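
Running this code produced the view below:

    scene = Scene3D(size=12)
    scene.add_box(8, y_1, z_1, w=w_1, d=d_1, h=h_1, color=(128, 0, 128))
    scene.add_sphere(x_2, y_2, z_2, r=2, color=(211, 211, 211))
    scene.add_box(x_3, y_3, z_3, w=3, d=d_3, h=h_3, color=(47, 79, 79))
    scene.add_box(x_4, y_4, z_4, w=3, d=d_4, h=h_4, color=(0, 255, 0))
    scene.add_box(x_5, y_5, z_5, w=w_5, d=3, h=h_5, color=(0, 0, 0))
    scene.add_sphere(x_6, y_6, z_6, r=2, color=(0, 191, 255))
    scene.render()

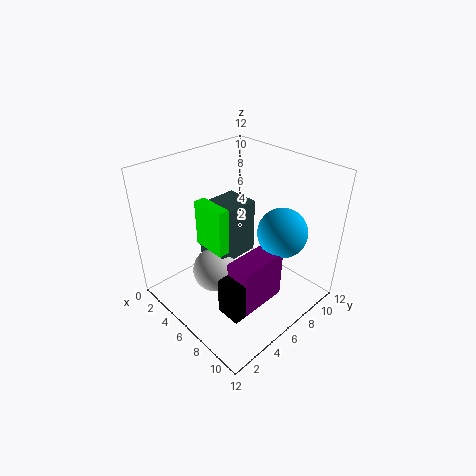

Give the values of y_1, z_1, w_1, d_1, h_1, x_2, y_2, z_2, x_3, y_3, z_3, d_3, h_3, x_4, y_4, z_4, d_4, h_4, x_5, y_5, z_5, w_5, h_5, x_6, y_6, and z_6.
y_1 = 3; z_1 = 2; w_1 = 2; d_1 = 4; h_1 = 4; x_2 = 4; y_2 = 5; z_2 = 2; x_3 = 2; y_3 = 5; z_3 = 3; d_3 = 4; h_3 = 5; x_4 = 3; y_4 = 4; z_4 = 5; d_4 = 1; h_4 = 4; x_5 = 8; y_5 = 2; z_5 = 2; w_5 = 2; h_5 = 3; x_6 = 9; y_6 = 8; z_6 = 7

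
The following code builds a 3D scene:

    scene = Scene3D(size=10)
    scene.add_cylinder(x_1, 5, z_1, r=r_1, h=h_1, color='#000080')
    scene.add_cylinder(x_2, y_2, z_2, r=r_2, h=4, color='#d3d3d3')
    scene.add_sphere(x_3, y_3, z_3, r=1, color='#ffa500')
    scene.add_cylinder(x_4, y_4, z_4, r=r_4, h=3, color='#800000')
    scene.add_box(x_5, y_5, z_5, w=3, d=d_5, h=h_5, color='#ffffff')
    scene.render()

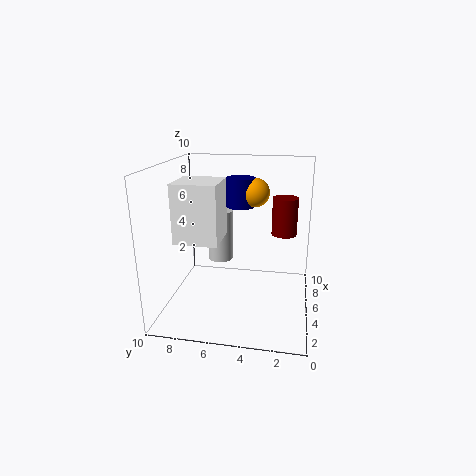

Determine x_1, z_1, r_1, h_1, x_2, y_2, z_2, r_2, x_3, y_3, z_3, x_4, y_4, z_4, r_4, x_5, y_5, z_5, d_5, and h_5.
x_1 = 6; z_1 = 7; r_1 = 1; h_1 = 2; x_2 = 8; y_2 = 7; z_2 = 2; r_2 = 1; x_3 = 6; y_3 = 4; z_3 = 8; x_4 = 9; y_4 = 2; z_4 = 4; r_4 = 1; x_5 = 3; y_5 = 6; z_5 = 5; d_5 = 3; h_5 = 4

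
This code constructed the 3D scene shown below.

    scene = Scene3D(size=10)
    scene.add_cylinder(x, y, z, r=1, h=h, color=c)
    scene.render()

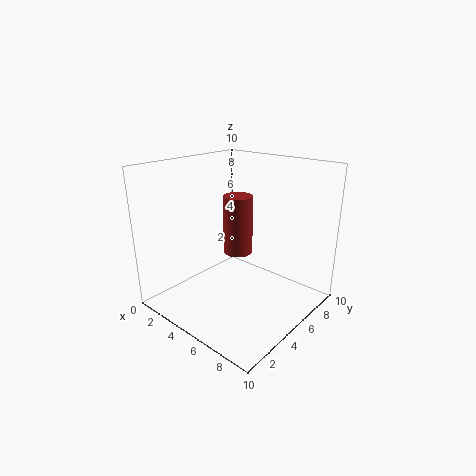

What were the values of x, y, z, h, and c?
x = 5; y = 5; z = 4; h = 4; c = 'brown'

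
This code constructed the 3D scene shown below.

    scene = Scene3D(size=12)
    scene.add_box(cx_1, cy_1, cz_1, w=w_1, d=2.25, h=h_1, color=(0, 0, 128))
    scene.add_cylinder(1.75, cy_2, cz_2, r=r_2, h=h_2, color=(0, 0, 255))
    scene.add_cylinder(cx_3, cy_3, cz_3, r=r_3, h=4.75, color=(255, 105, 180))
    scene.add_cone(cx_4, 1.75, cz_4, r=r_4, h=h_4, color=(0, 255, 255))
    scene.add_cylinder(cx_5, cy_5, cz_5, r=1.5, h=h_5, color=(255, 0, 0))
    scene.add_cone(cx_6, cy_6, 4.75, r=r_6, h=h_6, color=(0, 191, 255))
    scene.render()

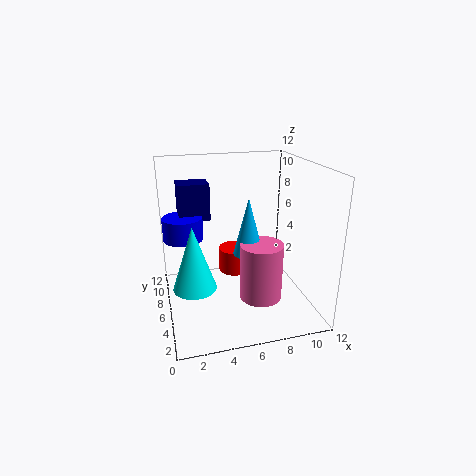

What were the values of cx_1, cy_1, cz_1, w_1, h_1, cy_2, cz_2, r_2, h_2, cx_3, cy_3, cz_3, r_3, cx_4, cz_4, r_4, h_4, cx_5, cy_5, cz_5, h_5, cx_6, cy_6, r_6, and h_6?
cx_1 = 1.5, cy_1 = 8.75, cz_1 = 6.75, w_1 = 2.75, h_1 = 3.25, cy_2 = 8.75, cz_2 = 5.25, r_2 = 1.75, h_2 = 2, cx_3 = 7.5, cy_3 = 4.25, cz_3 = 1.25, r_3 = 1.75, cx_4 = 1.75, cz_4 = 4.5, r_4 = 1.5, h_4 = 4.5, cx_5 = 6.5, cy_5 = 9, cz_5 = 1.5, h_5 = 2.25, cx_6 = 6.75, cy_6 = 5.5, r_6 = 1.25, h_6 = 4.75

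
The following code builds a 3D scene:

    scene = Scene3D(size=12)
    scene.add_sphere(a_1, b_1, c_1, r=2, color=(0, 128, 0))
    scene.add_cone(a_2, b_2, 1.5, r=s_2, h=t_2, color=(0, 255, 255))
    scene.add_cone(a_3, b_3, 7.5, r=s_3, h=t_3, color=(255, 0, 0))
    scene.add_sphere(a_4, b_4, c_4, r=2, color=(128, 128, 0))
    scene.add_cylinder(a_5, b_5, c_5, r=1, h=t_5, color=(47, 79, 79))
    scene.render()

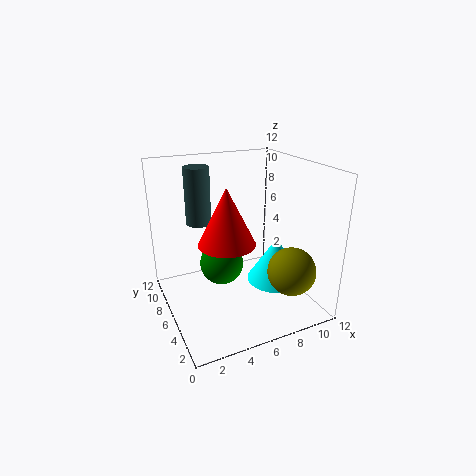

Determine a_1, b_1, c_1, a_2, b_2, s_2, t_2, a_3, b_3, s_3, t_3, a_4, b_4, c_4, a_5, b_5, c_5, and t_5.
a_1 = 5.5; b_1 = 8.5; c_1 = 2.5; a_2 = 9.5; b_2 = 5.5; s_2 = 2.5; t_2 = 4; a_3 = 3.5; b_3 = 2.5; s_3 = 2; t_3 = 4; a_4 = 9.5; b_4 = 3; c_4 = 3.5; a_5 = 3; b_5 = 7; c_5 = 7.5; t_5 = 4.5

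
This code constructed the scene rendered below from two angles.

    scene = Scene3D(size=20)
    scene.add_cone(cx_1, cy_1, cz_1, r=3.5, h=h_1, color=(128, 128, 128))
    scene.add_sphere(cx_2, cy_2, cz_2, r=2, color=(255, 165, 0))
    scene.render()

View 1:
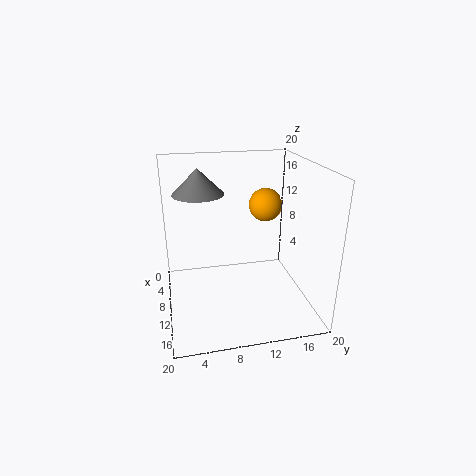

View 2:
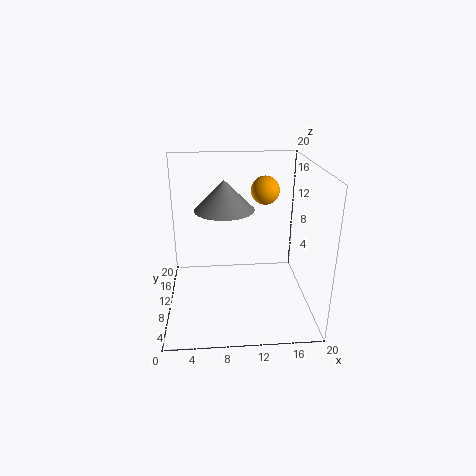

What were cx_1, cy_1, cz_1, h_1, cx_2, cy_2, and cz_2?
cx_1 = 8; cy_1 = 5; cz_1 = 16; h_1 = 3.5; cx_2 = 14; cy_2 = 12.5; cz_2 = 16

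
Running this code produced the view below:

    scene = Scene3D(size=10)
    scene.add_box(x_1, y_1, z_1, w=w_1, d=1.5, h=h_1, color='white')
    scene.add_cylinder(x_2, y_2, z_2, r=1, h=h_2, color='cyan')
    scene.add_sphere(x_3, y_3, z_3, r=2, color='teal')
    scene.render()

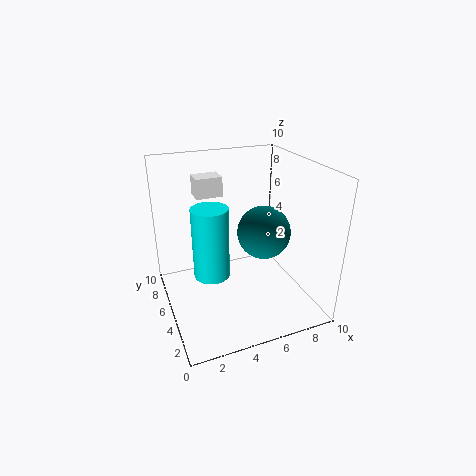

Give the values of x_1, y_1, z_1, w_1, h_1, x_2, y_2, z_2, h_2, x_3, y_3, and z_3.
x_1 = 3; y_1 = 8; z_1 = 7; w_1 = 2; h_1 = 1.5; x_2 = 2; y_2 = 1.5; z_2 = 5; h_2 = 4; x_3 = 7.5; y_3 = 6; z_3 = 4.5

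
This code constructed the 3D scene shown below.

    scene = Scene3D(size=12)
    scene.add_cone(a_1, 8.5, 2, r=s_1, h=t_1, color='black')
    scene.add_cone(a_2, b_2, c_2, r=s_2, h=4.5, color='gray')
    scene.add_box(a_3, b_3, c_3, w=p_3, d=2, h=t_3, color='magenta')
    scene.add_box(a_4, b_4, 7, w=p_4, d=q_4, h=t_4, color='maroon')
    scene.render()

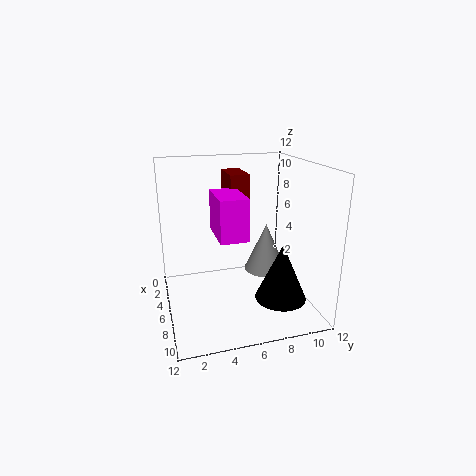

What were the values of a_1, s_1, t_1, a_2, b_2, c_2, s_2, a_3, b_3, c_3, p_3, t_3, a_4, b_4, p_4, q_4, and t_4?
a_1 = 9.5
s_1 = 2
t_1 = 4.5
a_2 = 3.5
b_2 = 9.5
c_2 = 1.5
s_2 = 2
a_3 = 7
b_3 = 3.5
c_3 = 7.5
p_3 = 3.5
t_3 = 3
a_4 = 4.5
b_4 = 5
p_4 = 3
q_4 = 1.5
t_4 = 4.5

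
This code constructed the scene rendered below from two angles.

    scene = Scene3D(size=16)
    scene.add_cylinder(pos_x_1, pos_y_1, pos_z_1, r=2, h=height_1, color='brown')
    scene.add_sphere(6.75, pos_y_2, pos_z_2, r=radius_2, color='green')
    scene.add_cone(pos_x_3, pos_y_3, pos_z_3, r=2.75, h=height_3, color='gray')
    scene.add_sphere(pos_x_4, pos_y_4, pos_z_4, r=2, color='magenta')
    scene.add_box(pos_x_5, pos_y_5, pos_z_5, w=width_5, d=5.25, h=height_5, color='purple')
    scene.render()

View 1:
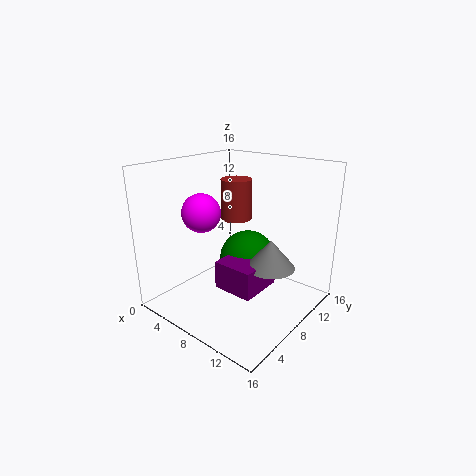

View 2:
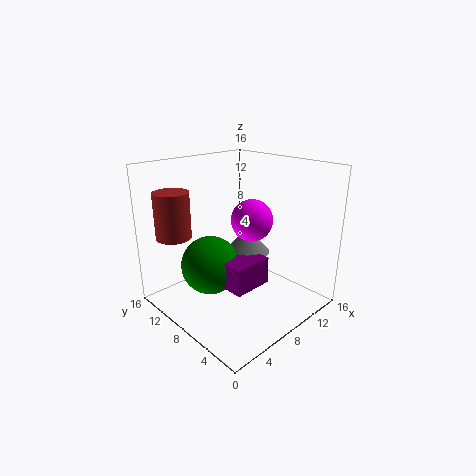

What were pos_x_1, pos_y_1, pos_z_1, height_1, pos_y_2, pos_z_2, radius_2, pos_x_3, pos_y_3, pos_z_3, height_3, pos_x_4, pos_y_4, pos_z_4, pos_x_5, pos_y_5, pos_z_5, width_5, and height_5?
pos_x_1 = 3.25, pos_y_1 = 13.5, pos_z_1 = 7.75, height_1 = 5.25, pos_y_2 = 11.5, pos_z_2 = 3.75, radius_2 = 3.5, pos_x_3 = 11.25, pos_y_3 = 9.75, pos_z_3 = 4.75, height_3 = 3.25, pos_x_4 = 6.25, pos_y_4 = 4.25, pos_z_4 = 11.5, pos_x_5 = 6.25, pos_y_5 = 6, pos_z_5 = 2, width_5 = 4.75, height_5 = 3.25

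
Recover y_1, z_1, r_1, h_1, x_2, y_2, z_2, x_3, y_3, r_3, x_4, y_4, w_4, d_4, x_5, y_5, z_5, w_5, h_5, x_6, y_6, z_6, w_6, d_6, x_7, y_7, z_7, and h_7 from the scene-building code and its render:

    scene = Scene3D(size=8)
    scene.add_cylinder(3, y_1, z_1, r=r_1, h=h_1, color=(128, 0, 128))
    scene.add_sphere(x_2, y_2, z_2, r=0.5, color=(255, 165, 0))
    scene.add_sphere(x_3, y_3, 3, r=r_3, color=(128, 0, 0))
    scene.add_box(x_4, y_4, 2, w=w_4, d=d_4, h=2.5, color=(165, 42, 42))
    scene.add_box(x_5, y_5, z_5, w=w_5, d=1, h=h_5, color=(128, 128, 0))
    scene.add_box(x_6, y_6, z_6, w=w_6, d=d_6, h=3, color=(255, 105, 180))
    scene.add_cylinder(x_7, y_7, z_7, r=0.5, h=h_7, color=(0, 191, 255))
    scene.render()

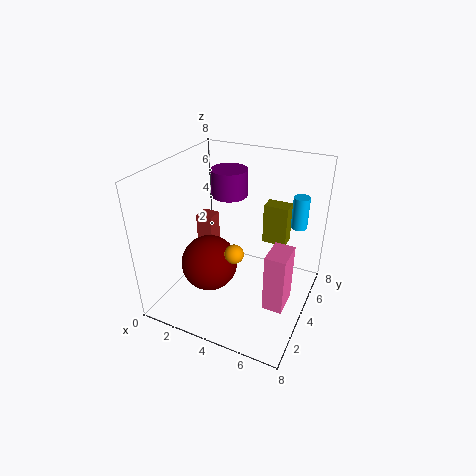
y_1 = 5
z_1 = 6
r_1 = 1
h_1 = 1.5
x_2 = 4.5
y_2 = 2.5
z_2 = 4
x_3 = 3
y_3 = 2.5
r_3 = 1.5
x_4 = 1
y_4 = 4.5
w_4 = 1
d_4 = 1
x_5 = 4.5
y_5 = 6.5
z_5 = 2.5
w_5 = 1.5
h_5 = 2.5
x_6 = 6.5
y_6 = 1.5
z_6 = 2
w_6 = 1
d_6 = 1.5
x_7 = 6.5
y_7 = 7.5
z_7 = 3.5
h_7 = 2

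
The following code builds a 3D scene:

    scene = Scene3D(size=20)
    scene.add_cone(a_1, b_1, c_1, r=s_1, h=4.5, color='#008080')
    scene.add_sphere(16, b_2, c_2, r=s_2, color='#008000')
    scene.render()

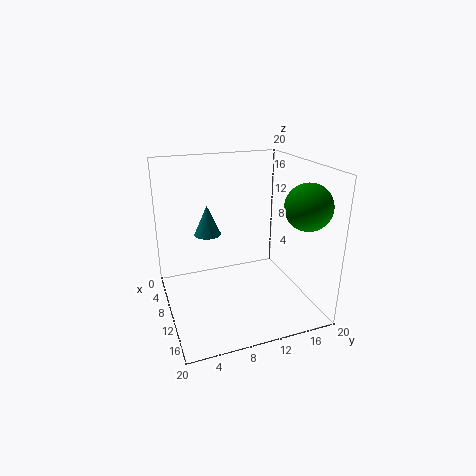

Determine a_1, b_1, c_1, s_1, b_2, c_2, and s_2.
a_1 = 5
b_1 = 7
c_1 = 9
s_1 = 2
b_2 = 17
c_2 = 15.5
s_2 = 3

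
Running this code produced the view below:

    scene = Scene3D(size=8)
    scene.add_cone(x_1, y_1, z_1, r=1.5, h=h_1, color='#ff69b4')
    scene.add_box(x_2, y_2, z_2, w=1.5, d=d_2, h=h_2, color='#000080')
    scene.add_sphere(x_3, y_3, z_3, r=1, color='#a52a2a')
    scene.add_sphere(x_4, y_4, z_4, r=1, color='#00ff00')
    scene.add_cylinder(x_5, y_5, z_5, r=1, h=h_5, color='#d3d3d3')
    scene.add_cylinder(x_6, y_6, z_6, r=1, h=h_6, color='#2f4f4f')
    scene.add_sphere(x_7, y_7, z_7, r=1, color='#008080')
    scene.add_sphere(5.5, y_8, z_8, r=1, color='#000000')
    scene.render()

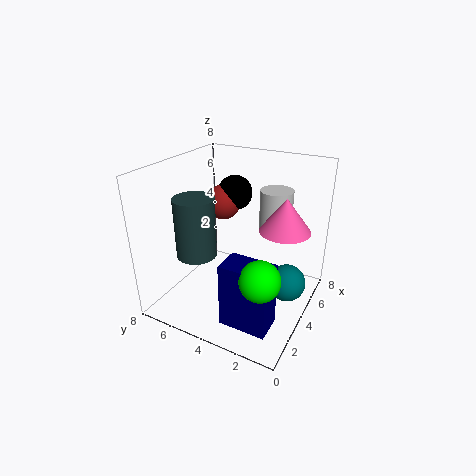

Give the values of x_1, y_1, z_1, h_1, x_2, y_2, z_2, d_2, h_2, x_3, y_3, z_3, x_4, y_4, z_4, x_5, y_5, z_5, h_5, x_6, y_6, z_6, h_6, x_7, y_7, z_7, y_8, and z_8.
x_1 = 6
y_1 = 2
z_1 = 4
h_1 = 2
x_2 = 1
y_2 = 1
z_2 = 0.5
d_2 = 2.5
h_2 = 3.5
x_3 = 5
y_3 = 5.5
z_3 = 5.5
x_4 = 1.5
y_4 = 1.5
z_4 = 3.5
x_5 = 7
y_5 = 3
z_5 = 3.5
h_5 = 2.5
x_6 = 1.5
y_6 = 5
z_6 = 4
h_6 = 3
x_7 = 4
y_7 = 1
z_7 = 2
y_8 = 5
z_8 = 6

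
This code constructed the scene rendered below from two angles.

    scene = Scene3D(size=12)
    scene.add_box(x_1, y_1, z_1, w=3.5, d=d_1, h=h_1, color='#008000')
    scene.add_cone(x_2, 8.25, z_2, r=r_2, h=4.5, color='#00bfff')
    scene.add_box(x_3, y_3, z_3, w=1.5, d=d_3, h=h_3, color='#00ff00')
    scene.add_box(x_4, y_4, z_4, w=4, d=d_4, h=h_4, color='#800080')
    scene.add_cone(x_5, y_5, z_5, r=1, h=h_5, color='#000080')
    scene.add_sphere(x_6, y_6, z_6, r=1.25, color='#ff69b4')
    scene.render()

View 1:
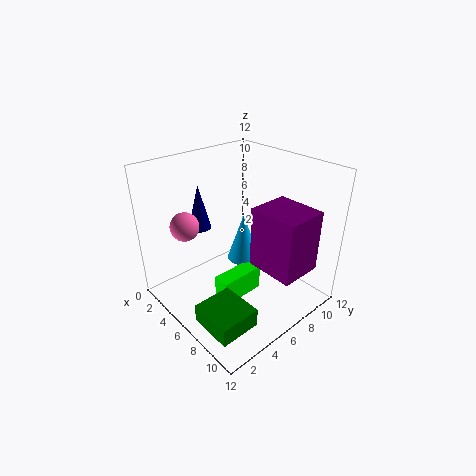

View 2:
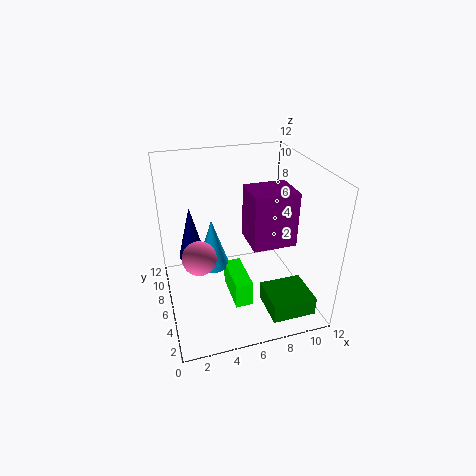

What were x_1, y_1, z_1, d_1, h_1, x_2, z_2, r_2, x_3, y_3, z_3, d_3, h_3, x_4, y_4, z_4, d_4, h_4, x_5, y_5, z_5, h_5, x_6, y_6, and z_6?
x_1 = 7.25
y_1 = 0.5
z_1 = 1.25
d_1 = 3.25
h_1 = 1.5
x_2 = 4.25
z_2 = 2.25
r_2 = 1.5
x_3 = 5.25
y_3 = 4
z_3 = 0.25
d_3 = 4
h_3 = 2.25
x_4 = 7.5
y_4 = 6
z_4 = 4.25
d_4 = 3.5
h_4 = 5
x_5 = 2
y_5 = 5
z_5 = 5.75
h_5 = 4
x_6 = 2.25
y_6 = 3.25
z_6 = 6.5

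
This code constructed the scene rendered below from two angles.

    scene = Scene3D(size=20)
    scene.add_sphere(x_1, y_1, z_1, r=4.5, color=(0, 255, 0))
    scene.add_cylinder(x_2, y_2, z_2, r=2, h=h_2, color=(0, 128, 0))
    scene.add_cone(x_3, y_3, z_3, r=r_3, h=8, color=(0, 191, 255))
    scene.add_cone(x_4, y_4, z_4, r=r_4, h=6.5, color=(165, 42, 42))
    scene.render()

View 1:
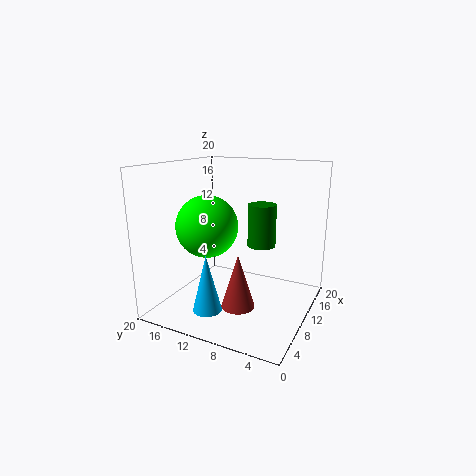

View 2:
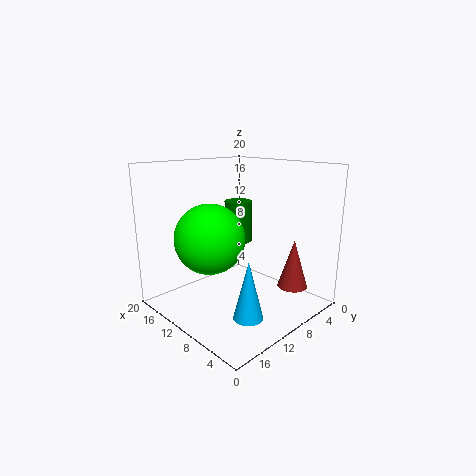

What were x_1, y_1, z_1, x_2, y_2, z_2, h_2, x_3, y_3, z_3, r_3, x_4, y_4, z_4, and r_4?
x_1 = 10
y_1 = 15
z_1 = 11
x_2 = 12.5
y_2 = 7.5
z_2 = 8.5
h_2 = 6
x_3 = 5.5
y_3 = 12.5
z_3 = 0.5
r_3 = 2
x_4 = 3
y_4 = 6.5
z_4 = 4
r_4 = 2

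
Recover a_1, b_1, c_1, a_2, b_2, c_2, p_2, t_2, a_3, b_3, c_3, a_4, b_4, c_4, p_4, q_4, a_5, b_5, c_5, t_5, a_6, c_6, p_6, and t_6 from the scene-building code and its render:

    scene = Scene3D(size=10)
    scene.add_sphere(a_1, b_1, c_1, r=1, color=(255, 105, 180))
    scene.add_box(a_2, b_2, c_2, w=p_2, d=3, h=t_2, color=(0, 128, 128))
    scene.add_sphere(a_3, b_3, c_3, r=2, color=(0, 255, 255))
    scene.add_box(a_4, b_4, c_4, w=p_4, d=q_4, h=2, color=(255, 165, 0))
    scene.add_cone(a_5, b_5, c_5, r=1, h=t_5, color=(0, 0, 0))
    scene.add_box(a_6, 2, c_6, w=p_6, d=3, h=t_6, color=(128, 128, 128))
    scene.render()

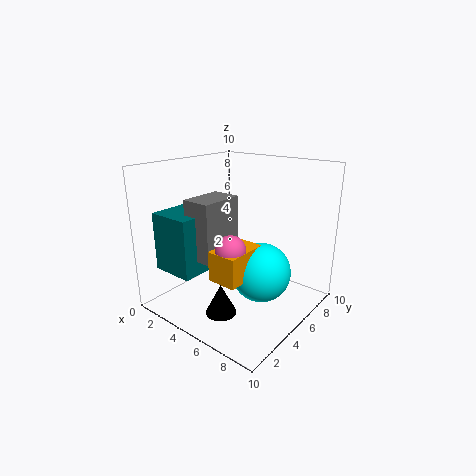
a_1 = 6, b_1 = 3, c_1 = 5, a_2 = 1, b_2 = 1, c_2 = 3, p_2 = 3, t_2 = 4, a_3 = 7, b_3 = 5, c_3 = 3, a_4 = 5, b_4 = 2, c_4 = 3, p_4 = 2, q_4 = 3, a_5 = 6, b_5 = 2, c_5 = 1, t_5 = 2, a_6 = 3, c_6 = 4, p_6 = 2, t_6 = 4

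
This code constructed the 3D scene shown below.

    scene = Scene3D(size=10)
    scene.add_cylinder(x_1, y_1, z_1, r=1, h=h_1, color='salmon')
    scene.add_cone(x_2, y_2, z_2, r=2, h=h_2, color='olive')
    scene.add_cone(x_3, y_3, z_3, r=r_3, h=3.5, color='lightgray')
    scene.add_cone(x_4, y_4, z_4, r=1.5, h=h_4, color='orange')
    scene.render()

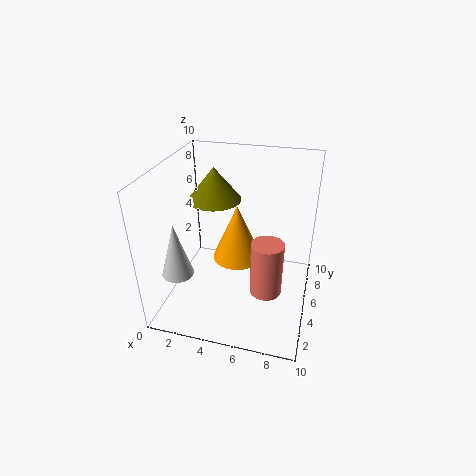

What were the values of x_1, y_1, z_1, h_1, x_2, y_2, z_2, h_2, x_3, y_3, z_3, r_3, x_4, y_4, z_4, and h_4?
x_1 = 7.5
y_1 = 2.5
z_1 = 3
h_1 = 3.5
x_2 = 2.5
y_2 = 7.5
z_2 = 6.5
h_2 = 2.5
x_3 = 2
y_3 = 1.5
z_3 = 4
r_3 = 1
x_4 = 5.5
y_4 = 3
z_4 = 5
h_4 = 3.5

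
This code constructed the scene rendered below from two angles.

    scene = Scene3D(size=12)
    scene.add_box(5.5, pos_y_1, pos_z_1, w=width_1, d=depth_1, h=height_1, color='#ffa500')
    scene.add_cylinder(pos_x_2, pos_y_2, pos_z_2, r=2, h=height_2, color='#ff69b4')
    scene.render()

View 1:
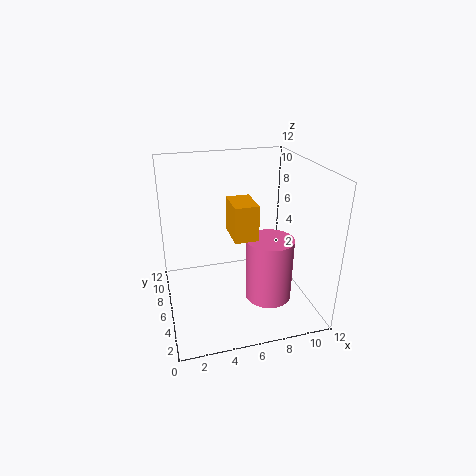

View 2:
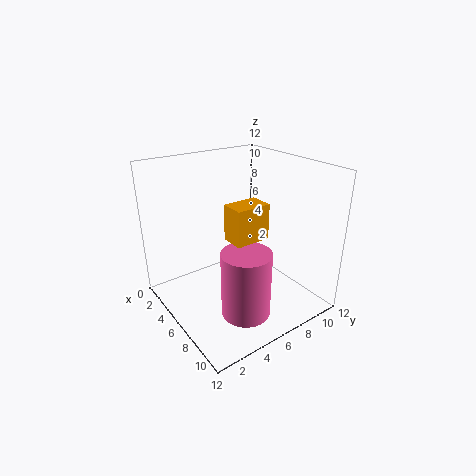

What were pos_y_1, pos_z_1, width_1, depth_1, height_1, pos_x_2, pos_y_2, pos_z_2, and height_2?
pos_y_1 = 5; pos_z_1 = 6; width_1 = 2; depth_1 = 3; height_1 = 3; pos_x_2 = 8.5; pos_y_2 = 5; pos_z_2 = 0.5; height_2 = 5.5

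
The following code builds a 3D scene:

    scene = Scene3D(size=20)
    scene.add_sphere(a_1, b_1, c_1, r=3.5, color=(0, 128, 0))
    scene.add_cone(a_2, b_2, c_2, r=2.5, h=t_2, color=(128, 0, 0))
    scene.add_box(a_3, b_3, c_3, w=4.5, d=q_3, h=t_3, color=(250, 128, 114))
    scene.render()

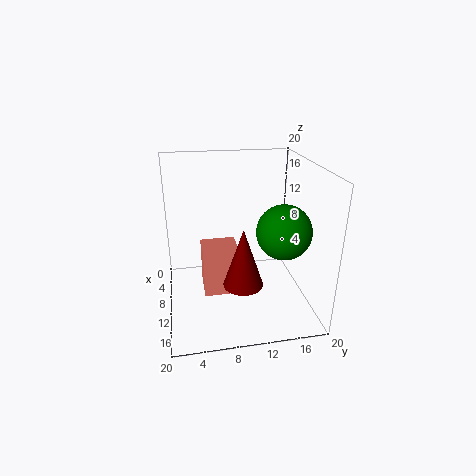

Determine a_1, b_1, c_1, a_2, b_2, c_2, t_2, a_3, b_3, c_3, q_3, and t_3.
a_1 = 14.5
b_1 = 15
c_1 = 12.5
a_2 = 16
b_2 = 9.5
c_2 = 6.5
t_2 = 7.5
a_3 = 6.5
b_3 = 5
c_3 = 1.5
q_3 = 5
t_3 = 7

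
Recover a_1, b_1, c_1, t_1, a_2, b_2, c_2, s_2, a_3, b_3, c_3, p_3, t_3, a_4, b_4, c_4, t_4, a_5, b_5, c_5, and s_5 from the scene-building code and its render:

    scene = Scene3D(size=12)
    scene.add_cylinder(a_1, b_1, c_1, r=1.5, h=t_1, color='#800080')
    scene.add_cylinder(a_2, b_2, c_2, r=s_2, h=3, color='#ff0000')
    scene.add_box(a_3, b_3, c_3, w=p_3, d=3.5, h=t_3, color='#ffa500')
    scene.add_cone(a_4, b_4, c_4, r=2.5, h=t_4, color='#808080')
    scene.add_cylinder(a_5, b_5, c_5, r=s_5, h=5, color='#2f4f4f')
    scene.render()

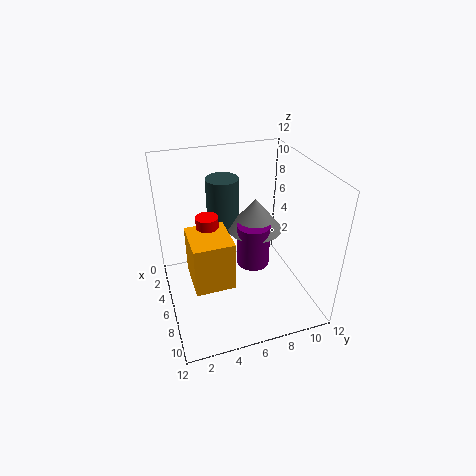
a_1 = 4.5, b_1 = 8, c_1 = 2, t_1 = 4, a_2 = 3.5, b_2 = 4, c_2 = 4, s_2 = 1, a_3 = 3, b_3 = 2, c_3 = 1.5, p_3 = 4, t_3 = 4.5, a_4 = 3.5, b_4 = 8.5, c_4 = 5, t_4 = 3, a_5 = 1.5, b_5 = 6, c_5 = 4.5, s_5 = 1.5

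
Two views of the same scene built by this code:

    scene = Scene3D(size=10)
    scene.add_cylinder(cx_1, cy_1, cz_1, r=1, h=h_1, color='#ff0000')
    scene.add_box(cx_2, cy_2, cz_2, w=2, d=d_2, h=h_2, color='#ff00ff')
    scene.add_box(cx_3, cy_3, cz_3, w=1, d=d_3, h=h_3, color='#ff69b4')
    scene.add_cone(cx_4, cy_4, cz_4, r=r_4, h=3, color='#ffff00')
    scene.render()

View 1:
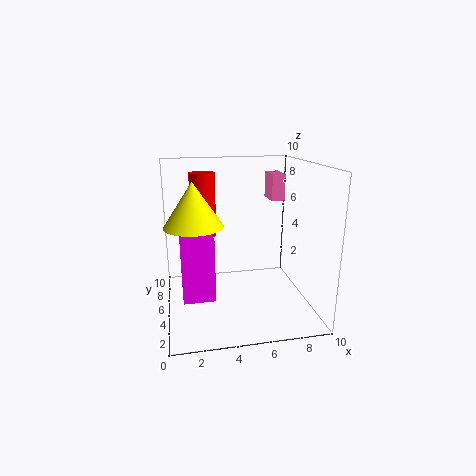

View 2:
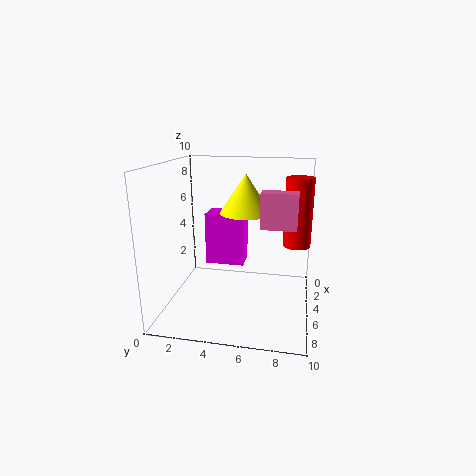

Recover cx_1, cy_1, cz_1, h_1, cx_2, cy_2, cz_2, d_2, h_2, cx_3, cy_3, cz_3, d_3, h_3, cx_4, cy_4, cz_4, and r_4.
cx_1 = 3, cy_1 = 9, cz_1 = 4, h_1 = 5, cx_2 = 1, cy_2 = 2, cz_2 = 2, d_2 = 3, h_2 = 4, cx_3 = 8, cy_3 = 7, cz_3 = 7, d_3 = 2, h_3 = 2, cx_4 = 2, cy_4 = 5, cz_4 = 6, r_4 = 2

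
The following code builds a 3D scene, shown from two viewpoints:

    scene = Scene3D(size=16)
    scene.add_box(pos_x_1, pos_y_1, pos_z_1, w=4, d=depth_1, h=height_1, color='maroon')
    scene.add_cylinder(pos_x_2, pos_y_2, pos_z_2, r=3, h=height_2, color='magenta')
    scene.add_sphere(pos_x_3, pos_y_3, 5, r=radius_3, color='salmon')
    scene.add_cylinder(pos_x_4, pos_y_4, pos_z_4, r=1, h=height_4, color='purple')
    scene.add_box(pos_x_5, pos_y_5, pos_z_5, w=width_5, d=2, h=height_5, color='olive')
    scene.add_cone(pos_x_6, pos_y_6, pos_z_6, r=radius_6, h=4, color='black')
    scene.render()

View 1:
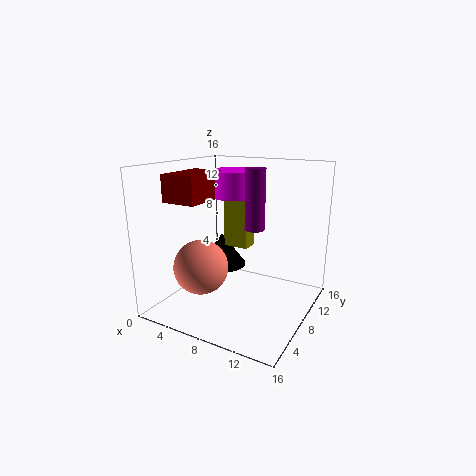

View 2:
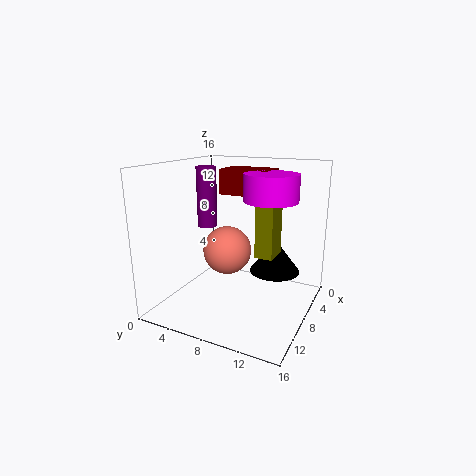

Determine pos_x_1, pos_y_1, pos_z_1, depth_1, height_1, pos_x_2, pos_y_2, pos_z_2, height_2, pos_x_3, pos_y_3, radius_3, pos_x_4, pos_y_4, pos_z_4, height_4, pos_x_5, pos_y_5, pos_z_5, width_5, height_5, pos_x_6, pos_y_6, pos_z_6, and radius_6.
pos_x_1 = 1, pos_y_1 = 4, pos_z_1 = 12, depth_1 = 6, height_1 = 3, pos_x_2 = 6, pos_y_2 = 11, pos_z_2 = 12, height_2 = 3, pos_x_3 = 5, pos_y_3 = 5, radius_3 = 3, pos_x_4 = 11, pos_y_4 = 6, pos_z_4 = 10, height_4 = 6, pos_x_5 = 5, pos_y_5 = 10, pos_z_5 = 6, width_5 = 3, height_5 = 6, pos_x_6 = 4, pos_y_6 = 11, pos_z_6 = 3, radius_6 = 3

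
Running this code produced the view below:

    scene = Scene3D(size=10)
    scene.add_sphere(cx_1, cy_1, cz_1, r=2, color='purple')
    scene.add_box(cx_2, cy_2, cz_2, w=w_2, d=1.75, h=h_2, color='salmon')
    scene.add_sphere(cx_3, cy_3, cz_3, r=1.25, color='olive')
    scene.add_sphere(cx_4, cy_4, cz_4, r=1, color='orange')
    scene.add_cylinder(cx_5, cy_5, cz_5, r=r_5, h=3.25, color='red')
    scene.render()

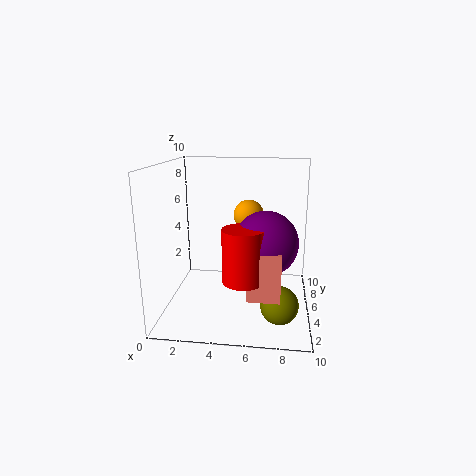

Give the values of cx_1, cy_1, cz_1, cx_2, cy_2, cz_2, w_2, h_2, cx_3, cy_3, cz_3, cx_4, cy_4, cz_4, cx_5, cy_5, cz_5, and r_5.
cx_1 = 7, cy_1 = 2.75, cz_1 = 5.5, cx_2 = 6, cy_2 = 0.75, cz_2 = 2.5, w_2 = 2, h_2 = 3, cx_3 = 8, cy_3 = 2.75, cz_3 = 1.25, cx_4 = 5.75, cy_4 = 4.75, cz_4 = 6.75, cx_5 = 5.75, cy_5 = 1.5, cz_5 = 3.5, r_5 = 1.25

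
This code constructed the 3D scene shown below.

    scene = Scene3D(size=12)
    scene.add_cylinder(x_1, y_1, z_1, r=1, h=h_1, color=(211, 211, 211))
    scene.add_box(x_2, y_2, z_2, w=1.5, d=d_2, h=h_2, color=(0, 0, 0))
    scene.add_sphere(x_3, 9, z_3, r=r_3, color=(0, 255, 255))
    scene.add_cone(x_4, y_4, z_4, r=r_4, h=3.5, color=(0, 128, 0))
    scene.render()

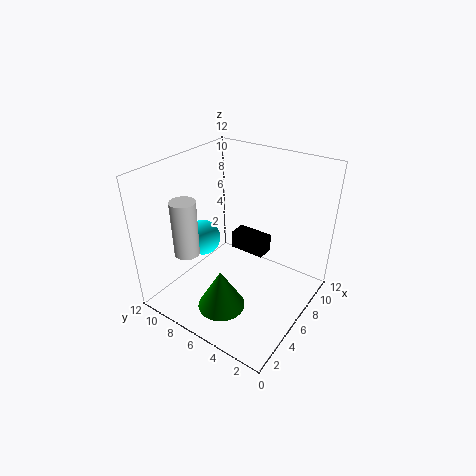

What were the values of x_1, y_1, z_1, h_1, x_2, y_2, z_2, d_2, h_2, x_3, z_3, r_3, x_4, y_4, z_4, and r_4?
x_1 = 2.5; y_1 = 8.5; z_1 = 5.5; h_1 = 4.5; x_2 = 6.5; y_2 = 4; z_2 = 4.5; d_2 = 3; h_2 = 1.5; x_3 = 5; z_3 = 5.5; r_3 = 1.5; x_4 = 3.5; y_4 = 6; z_4 = 0.5; r_4 = 2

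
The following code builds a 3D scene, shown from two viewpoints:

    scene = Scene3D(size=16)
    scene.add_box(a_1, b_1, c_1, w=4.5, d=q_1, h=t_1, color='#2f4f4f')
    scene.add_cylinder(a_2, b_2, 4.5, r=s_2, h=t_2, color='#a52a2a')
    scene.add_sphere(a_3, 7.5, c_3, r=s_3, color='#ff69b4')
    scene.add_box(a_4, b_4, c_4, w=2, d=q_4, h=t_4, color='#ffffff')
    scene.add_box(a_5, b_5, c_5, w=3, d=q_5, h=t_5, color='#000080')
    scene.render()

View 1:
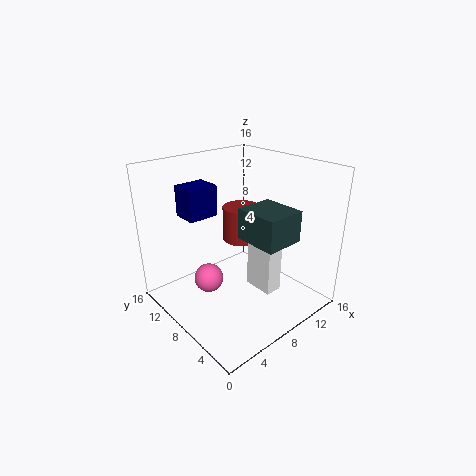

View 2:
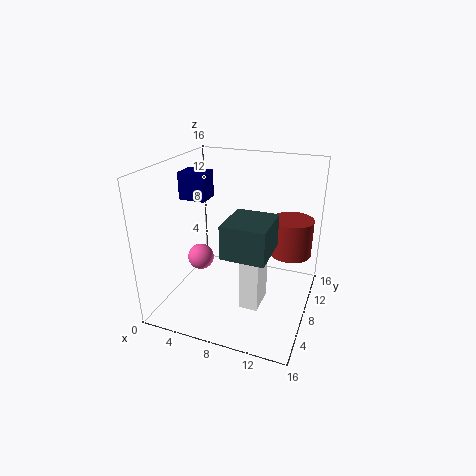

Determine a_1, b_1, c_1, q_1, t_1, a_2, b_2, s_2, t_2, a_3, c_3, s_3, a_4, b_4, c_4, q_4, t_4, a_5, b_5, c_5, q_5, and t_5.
a_1 = 8; b_1 = 3; c_1 = 8; q_1 = 5; t_1 = 3.5; a_2 = 13; b_2 = 13; s_2 = 2.5; t_2 = 4.5; a_3 = 3.5; c_3 = 5; s_3 = 1.5; a_4 = 9.5; b_4 = 4.5; c_4 = 1.5; q_4 = 3.5; t_4 = 7; a_5 = 1.5; b_5 = 7; c_5 = 12; q_5 = 2.5; t_5 = 3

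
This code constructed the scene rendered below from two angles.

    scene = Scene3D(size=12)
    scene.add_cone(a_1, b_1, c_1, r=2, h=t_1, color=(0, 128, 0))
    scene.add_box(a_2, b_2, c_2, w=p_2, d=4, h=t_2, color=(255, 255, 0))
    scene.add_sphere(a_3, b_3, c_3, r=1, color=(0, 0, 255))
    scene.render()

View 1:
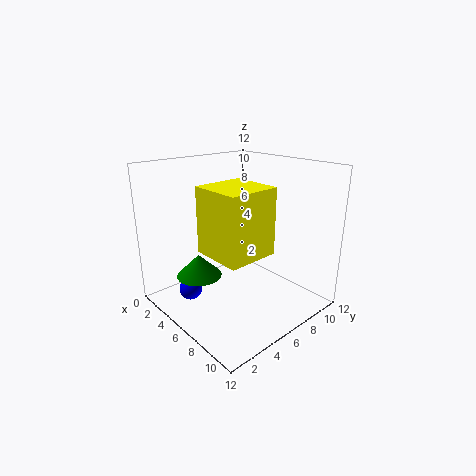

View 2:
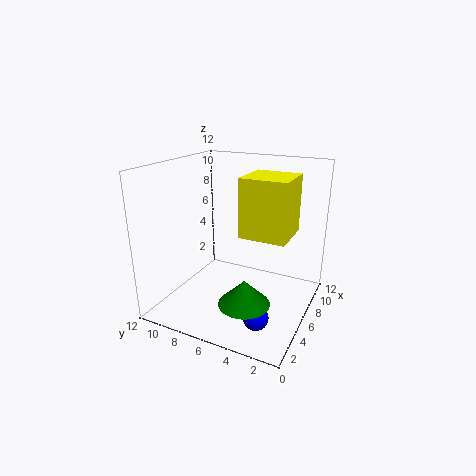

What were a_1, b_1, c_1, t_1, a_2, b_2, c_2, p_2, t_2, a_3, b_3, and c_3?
a_1 = 3
b_1 = 4
c_1 = 2
t_1 = 2
a_2 = 6
b_2 = 2
c_2 = 6
p_2 = 4
t_2 = 5
a_3 = 3
b_3 = 3
c_3 = 1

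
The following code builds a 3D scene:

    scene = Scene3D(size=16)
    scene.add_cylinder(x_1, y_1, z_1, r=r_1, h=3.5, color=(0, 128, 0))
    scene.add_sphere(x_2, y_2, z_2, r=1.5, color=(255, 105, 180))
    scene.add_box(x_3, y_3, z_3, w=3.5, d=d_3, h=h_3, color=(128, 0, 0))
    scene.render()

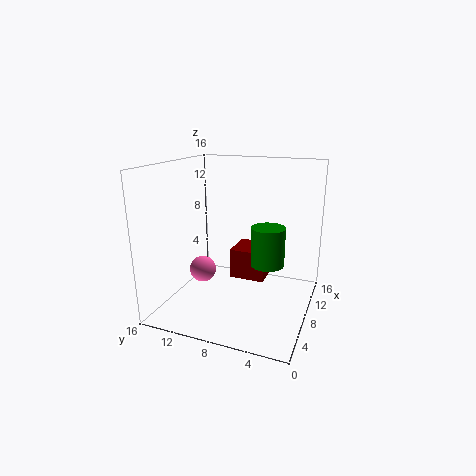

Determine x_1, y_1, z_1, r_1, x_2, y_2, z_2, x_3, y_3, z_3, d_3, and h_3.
x_1 = 2.5
y_1 = 3
z_1 = 8
r_1 = 1.5
x_2 = 7
y_2 = 12
z_2 = 4
x_3 = 4.5
y_3 = 4
z_3 = 5
d_3 = 3.5
h_3 = 3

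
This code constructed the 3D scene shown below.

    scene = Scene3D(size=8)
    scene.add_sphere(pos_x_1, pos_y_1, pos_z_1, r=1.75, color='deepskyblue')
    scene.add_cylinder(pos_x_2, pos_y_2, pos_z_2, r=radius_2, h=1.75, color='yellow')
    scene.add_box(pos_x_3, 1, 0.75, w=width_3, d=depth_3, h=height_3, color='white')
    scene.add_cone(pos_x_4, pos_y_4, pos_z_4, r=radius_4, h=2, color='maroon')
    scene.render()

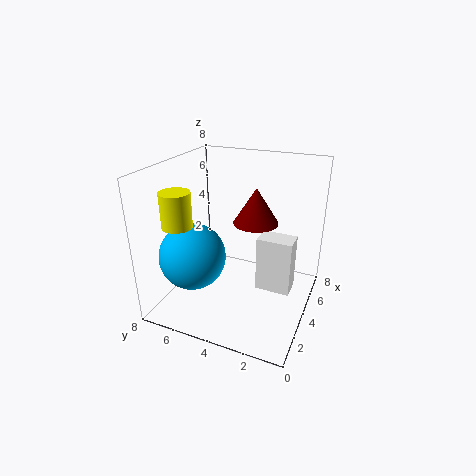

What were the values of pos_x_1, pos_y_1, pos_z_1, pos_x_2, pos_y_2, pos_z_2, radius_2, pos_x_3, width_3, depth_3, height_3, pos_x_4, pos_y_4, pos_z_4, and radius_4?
pos_x_1 = 2; pos_y_1 = 5.75; pos_z_1 = 3.5; pos_x_2 = 1.25; pos_y_2 = 6; pos_z_2 = 5.5; radius_2 = 0.75; pos_x_3 = 4.25; width_3 = 1.25; depth_3 = 2; height_3 = 3.25; pos_x_4 = 4.75; pos_y_4 = 3.25; pos_z_4 = 4.75; radius_4 = 1.25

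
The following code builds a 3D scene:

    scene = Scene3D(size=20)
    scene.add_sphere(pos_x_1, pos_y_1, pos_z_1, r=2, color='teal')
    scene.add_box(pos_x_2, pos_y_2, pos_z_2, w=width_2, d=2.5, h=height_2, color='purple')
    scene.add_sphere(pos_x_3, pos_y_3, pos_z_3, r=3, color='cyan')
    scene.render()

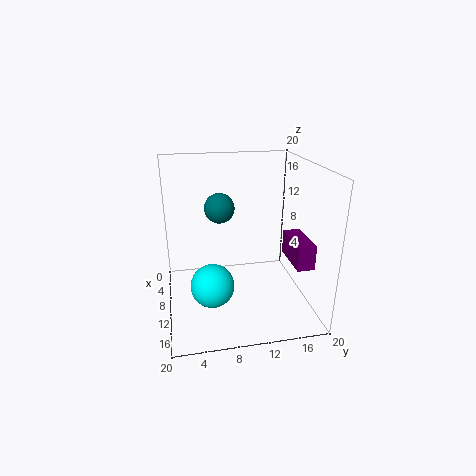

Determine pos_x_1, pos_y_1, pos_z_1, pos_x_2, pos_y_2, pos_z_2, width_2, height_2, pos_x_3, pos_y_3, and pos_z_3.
pos_x_1 = 10
pos_y_1 = 7.5
pos_z_1 = 14.5
pos_x_2 = 7.5
pos_y_2 = 17.5
pos_z_2 = 6
width_2 = 6.5
height_2 = 3.5
pos_x_3 = 12
pos_y_3 = 6
pos_z_3 = 4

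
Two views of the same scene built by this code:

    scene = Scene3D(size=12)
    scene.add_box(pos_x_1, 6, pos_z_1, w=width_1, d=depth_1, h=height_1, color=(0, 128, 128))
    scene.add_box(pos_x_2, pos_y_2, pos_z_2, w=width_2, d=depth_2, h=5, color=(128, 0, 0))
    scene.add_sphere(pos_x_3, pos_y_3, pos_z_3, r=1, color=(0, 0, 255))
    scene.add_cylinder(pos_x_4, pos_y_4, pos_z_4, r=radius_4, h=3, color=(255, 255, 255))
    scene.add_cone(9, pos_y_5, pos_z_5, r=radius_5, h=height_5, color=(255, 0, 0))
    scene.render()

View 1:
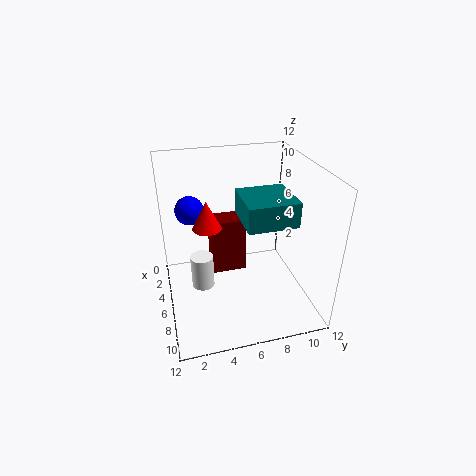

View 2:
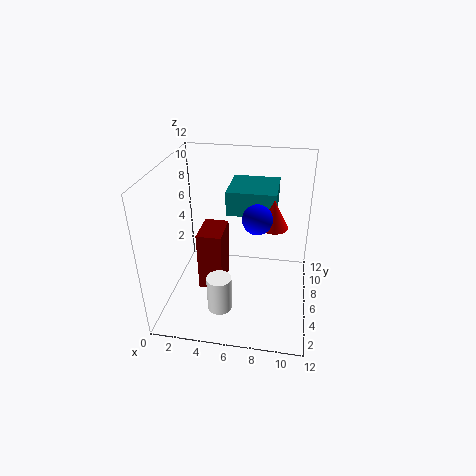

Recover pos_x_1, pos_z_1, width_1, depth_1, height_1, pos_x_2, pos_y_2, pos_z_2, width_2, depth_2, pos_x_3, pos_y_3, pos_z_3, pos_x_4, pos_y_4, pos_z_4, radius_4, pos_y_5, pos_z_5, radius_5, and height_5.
pos_x_1 = 5, pos_z_1 = 8, width_1 = 4, depth_1 = 4, height_1 = 2, pos_x_2 = 3, pos_y_2 = 4, pos_z_2 = 2, width_2 = 2, depth_2 = 3, pos_x_3 = 8, pos_y_3 = 2, pos_z_3 = 10, pos_x_4 = 5, pos_y_4 = 3, pos_z_4 = 1, radius_4 = 1, pos_y_5 = 3, pos_z_5 = 9, radius_5 = 1, height_5 = 2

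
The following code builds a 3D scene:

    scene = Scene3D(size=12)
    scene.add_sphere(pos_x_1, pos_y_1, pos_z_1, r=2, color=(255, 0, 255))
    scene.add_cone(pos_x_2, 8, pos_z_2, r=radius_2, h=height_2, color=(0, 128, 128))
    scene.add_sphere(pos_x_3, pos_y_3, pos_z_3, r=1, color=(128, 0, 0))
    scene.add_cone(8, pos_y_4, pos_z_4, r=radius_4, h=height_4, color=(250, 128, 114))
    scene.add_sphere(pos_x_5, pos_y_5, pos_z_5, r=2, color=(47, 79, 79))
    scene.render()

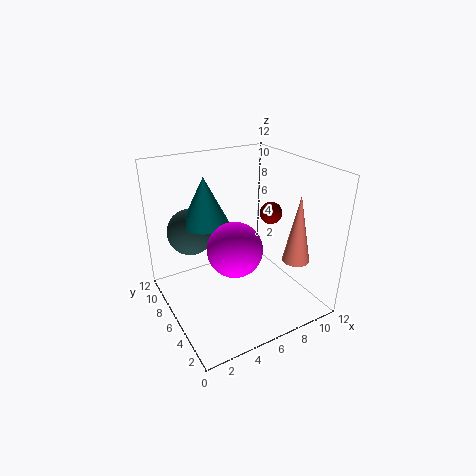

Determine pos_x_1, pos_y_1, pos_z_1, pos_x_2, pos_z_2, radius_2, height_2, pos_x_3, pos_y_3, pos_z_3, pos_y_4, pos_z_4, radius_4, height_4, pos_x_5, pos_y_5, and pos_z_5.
pos_x_1 = 4; pos_y_1 = 3; pos_z_1 = 7; pos_x_2 = 4; pos_z_2 = 7; radius_2 = 2; height_2 = 4; pos_x_3 = 10; pos_y_3 = 7; pos_z_3 = 7; pos_y_4 = 1; pos_z_4 = 6; radius_4 = 1; height_4 = 5; pos_x_5 = 3; pos_y_5 = 9; pos_z_5 = 6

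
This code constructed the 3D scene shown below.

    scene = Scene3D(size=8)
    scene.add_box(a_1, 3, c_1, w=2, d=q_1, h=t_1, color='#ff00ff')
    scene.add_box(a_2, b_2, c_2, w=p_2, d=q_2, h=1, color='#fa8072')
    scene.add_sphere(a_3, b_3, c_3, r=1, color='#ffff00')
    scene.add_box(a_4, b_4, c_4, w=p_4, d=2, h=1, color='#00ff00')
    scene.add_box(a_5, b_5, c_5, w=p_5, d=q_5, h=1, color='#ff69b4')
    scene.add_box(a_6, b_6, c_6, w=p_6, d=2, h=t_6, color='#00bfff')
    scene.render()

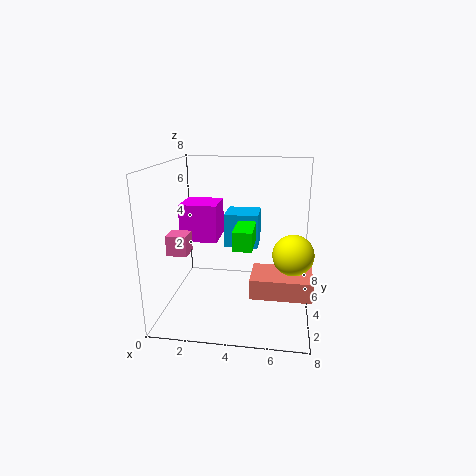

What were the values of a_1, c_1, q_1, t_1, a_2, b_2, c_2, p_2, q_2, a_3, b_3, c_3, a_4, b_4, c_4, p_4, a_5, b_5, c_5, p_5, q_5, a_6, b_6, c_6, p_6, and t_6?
a_1 = 1; c_1 = 4; q_1 = 2; t_1 = 2; a_2 = 5; b_2 = 1; c_2 = 2; p_2 = 3; q_2 = 2; a_3 = 7; b_3 = 2; c_3 = 4; a_4 = 4; b_4 = 2; c_4 = 4; p_4 = 1; a_5 = 1; b_5 = 1; c_5 = 4; p_5 = 1; q_5 = 1; a_6 = 3; b_6 = 5; c_6 = 3; p_6 = 2; t_6 = 2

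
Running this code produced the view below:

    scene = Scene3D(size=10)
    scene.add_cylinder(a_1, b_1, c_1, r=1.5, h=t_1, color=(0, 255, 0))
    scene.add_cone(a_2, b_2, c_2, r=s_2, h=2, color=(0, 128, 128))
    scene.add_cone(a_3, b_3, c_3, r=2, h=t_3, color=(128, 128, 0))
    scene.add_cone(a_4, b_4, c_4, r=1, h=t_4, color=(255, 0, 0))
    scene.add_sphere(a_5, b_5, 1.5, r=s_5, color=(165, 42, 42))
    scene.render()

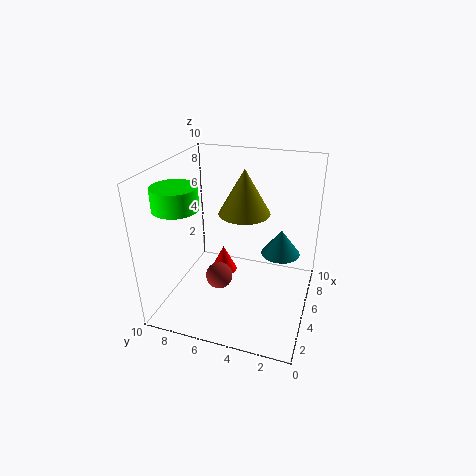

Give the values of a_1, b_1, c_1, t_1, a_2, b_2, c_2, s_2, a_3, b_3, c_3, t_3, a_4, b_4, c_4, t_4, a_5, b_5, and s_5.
a_1 = 3
b_1 = 8.5
c_1 = 7.5
t_1 = 1.5
a_2 = 8
b_2 = 2.5
c_2 = 2.5
s_2 = 1.5
a_3 = 8
b_3 = 5.5
c_3 = 5.5
t_3 = 3.5
a_4 = 6
b_4 = 6.5
c_4 = 1.5
t_4 = 2
a_5 = 5
b_5 = 6.5
s_5 = 1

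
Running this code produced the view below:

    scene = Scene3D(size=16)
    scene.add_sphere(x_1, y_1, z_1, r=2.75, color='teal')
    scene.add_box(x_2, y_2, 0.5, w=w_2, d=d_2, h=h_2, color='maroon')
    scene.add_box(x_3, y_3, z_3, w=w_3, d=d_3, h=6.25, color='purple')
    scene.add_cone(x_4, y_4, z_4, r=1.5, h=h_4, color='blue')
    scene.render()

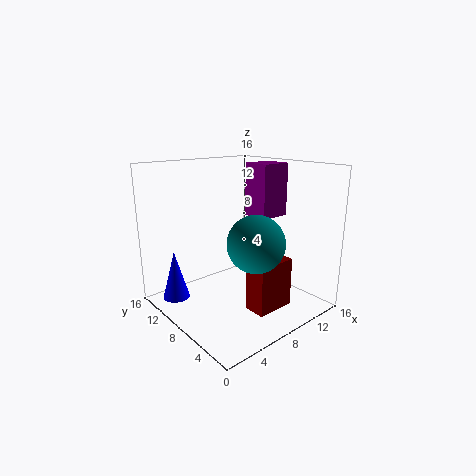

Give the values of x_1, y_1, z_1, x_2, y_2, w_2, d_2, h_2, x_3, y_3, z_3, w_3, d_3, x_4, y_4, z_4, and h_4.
x_1 = 5.75
y_1 = 2.75
z_1 = 9.25
x_2 = 7.25
y_2 = 3.25
w_2 = 4.5
d_2 = 2.5
h_2 = 5.5
x_3 = 11.5
y_3 = 7.5
z_3 = 9.5
w_3 = 3.75
d_3 = 3.25
x_4 = 2.25
y_4 = 12.25
z_4 = 1
h_4 = 5.5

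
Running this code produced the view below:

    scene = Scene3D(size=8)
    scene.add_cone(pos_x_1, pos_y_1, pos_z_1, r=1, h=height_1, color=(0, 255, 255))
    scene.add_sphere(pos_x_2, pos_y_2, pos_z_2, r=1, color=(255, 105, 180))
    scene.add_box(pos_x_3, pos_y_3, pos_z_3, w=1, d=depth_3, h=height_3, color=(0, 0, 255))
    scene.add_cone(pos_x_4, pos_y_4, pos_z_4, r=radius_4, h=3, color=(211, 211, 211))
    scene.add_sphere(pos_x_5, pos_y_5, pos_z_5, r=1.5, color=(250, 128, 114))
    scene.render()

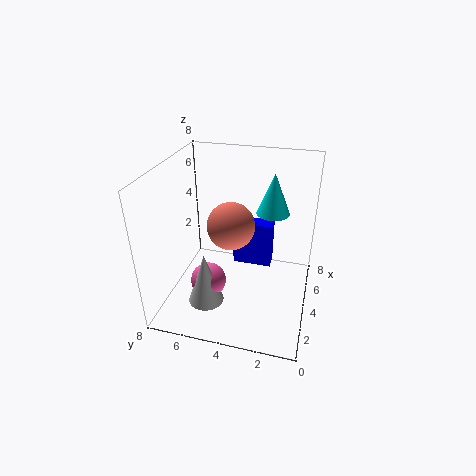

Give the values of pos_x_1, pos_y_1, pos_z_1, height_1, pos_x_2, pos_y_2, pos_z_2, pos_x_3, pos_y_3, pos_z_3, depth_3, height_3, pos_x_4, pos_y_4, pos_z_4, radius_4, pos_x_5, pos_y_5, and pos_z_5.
pos_x_1 = 6.5
pos_y_1 = 2.5
pos_z_1 = 4.5
height_1 = 2.5
pos_x_2 = 3
pos_y_2 = 5.5
pos_z_2 = 1.5
pos_x_3 = 6.5
pos_y_3 = 2.5
pos_z_3 = 0.5
depth_3 = 2.5
height_3 = 3
pos_x_4 = 2.5
pos_y_4 = 5.5
pos_z_4 = 0.5
radius_4 = 1
pos_x_5 = 6
pos_y_5 = 5
pos_z_5 = 3.5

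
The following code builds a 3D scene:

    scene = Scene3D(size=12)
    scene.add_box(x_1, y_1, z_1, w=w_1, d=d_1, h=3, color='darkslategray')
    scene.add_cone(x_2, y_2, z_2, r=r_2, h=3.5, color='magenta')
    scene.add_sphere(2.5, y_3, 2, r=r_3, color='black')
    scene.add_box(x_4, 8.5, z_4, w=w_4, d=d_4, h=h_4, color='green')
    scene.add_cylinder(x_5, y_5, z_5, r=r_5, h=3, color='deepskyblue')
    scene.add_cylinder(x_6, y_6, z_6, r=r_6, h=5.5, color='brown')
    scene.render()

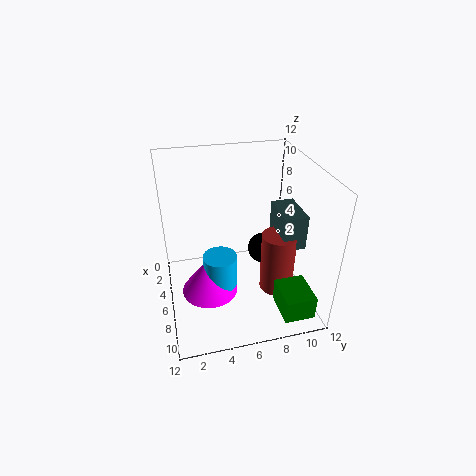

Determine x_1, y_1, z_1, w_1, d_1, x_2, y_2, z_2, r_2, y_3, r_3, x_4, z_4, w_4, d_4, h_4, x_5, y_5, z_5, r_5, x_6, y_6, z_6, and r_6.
x_1 = 4; y_1 = 9.5; z_1 = 5; w_1 = 3.5; d_1 = 2; x_2 = 5.5; y_2 = 3.5; z_2 = 0.5; r_2 = 2.5; y_3 = 9.5; r_3 = 1.5; x_4 = 8.5; z_4 = 1; w_4 = 3; d_4 = 2.5; h_4 = 2; x_5 = 5.5; y_5 = 4.5; z_5 = 1; r_5 = 1.5; x_6 = 6.5; y_6 = 9.5; z_6 = 0.5; r_6 = 1.5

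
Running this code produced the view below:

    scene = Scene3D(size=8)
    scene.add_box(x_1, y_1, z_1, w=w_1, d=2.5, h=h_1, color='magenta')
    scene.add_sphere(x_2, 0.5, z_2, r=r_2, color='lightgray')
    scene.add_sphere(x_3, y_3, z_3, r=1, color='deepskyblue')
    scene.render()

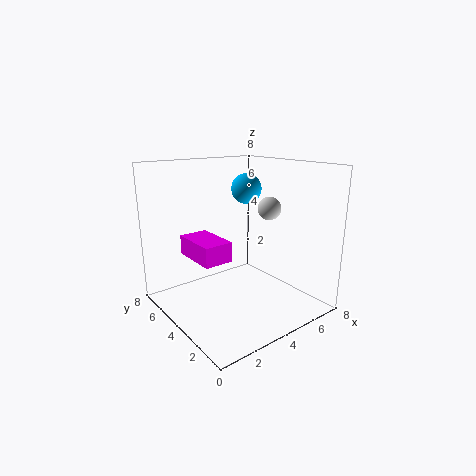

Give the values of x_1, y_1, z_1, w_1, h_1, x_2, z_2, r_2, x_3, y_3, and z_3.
x_1 = 1
y_1 = 2.5
z_1 = 3.5
w_1 = 1.5
h_1 = 1
x_2 = 3
z_2 = 6.5
r_2 = 0.5
x_3 = 7
y_3 = 7
z_3 = 6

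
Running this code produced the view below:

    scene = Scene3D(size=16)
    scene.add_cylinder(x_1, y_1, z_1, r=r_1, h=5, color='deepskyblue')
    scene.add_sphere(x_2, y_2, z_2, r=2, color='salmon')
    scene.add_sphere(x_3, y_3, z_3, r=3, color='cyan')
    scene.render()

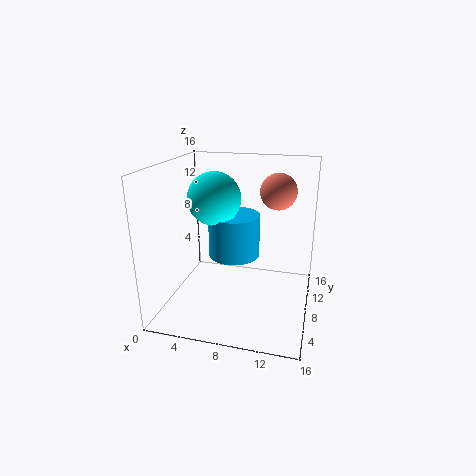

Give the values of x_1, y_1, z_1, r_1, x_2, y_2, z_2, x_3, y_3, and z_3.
x_1 = 7, y_1 = 10, z_1 = 5, r_1 = 3, x_2 = 12, y_2 = 10, z_2 = 13, x_3 = 5, y_3 = 9, z_3 = 12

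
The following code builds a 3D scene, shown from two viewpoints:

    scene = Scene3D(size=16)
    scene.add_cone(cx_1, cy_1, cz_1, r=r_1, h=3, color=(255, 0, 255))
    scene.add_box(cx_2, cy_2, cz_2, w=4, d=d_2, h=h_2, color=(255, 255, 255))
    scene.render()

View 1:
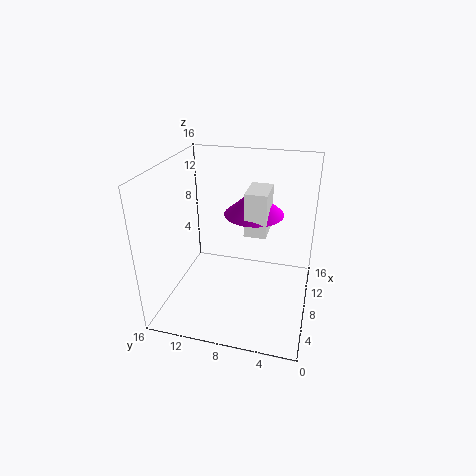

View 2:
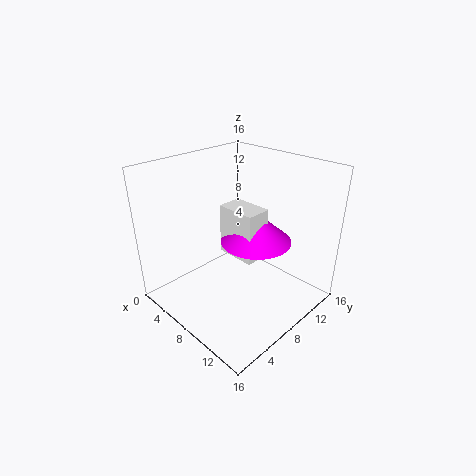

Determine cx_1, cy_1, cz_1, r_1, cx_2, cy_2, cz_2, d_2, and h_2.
cx_1 = 11.5, cy_1 = 7, cz_1 = 9.5, r_1 = 3.5, cx_2 = 8.5, cy_2 = 5, cz_2 = 8, d_2 = 2.5, h_2 = 5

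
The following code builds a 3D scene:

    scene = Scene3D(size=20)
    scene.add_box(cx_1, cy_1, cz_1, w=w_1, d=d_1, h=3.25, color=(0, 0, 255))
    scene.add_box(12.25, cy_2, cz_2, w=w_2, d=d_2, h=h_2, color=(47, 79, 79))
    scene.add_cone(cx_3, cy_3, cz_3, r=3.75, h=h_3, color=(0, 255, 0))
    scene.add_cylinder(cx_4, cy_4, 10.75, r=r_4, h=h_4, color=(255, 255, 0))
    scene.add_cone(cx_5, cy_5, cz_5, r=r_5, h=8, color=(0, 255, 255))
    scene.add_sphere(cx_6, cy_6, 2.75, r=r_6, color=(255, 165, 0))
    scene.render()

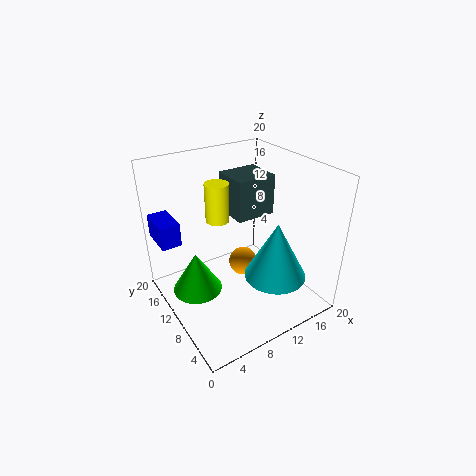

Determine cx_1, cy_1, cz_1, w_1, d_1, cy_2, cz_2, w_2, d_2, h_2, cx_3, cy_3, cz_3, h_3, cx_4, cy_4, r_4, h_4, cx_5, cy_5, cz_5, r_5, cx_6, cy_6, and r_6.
cx_1 = 0.25, cy_1 = 13.25, cz_1 = 9.5, w_1 = 2.75, d_1 = 5, cy_2 = 13, cz_2 = 10.25, w_2 = 6.25, d_2 = 5.75, h_2 = 6.25, cx_3 = 5.25, cy_3 = 14.25, cz_3 = 0.25, h_3 = 6.25, cx_4 = 9.5, cy_4 = 14.75, r_4 = 1.75, h_4 = 5.75, cx_5 = 13.25, cy_5 = 5.5, cz_5 = 5.25, r_5 = 4.25, cx_6 = 13.25, cy_6 = 13.5, r_6 = 2.25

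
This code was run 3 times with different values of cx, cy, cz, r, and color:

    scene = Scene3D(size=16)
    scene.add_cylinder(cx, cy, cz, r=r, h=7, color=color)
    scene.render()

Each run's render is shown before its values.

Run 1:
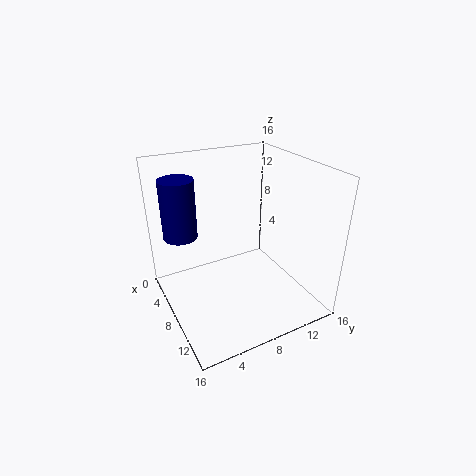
cx = 3, cy = 3, cz = 7, r = 2, color = 'navy'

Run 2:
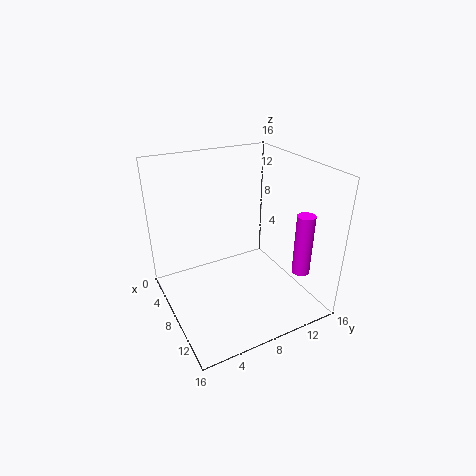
cx = 12, cy = 14, cz = 4, r = 1, color = 'magenta'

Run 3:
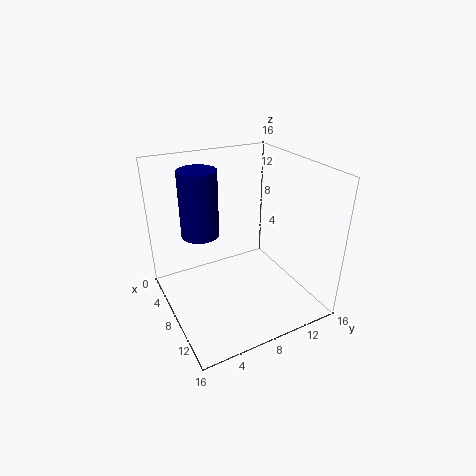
cx = 7, cy = 4, cz = 9, r = 2, color = 'navy'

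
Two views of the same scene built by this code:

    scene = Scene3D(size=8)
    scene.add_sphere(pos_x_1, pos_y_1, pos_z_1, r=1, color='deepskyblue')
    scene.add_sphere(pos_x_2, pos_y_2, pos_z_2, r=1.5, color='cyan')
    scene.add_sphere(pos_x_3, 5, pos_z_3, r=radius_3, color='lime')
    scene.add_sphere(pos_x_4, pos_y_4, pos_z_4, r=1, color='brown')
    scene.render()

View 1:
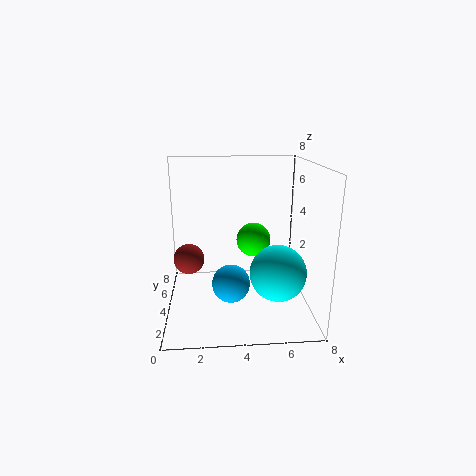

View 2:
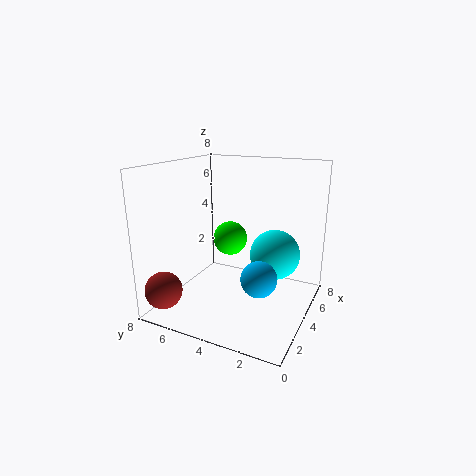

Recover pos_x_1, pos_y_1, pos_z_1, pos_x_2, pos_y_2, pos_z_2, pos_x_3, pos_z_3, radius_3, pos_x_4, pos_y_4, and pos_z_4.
pos_x_1 = 3.5; pos_y_1 = 2.5; pos_z_1 = 2; pos_x_2 = 6; pos_y_2 = 2.5; pos_z_2 = 2.5; pos_x_3 = 5; pos_z_3 = 3.5; radius_3 = 1; pos_x_4 = 1; pos_y_4 = 7; pos_z_4 = 1.5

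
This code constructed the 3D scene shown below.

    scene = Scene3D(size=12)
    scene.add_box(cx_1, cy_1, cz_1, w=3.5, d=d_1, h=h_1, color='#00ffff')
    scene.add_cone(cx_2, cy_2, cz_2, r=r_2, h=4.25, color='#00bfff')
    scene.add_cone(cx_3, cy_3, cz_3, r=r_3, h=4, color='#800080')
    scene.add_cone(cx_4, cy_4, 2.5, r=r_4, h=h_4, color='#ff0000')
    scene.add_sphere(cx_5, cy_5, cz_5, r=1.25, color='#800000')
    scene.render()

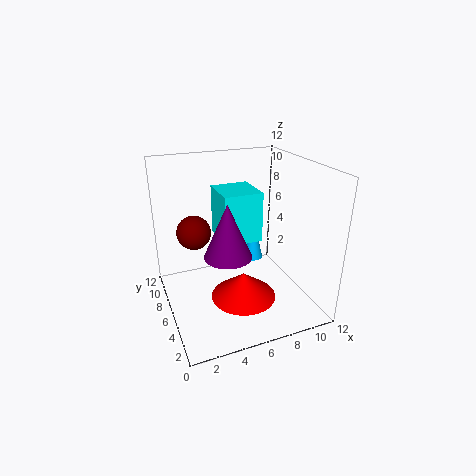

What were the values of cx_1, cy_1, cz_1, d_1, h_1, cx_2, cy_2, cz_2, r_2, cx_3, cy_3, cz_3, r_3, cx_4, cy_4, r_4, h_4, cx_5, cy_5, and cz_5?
cx_1 = 5.25, cy_1 = 7, cz_1 = 4.75, d_1 = 3.75, h_1 = 4.5, cx_2 = 9.25, cy_2 = 10, cz_2 = 1.5, r_2 = 1, cx_3 = 4, cy_3 = 3, cz_3 = 6.25, r_3 = 1.75, cx_4 = 5.25, cy_4 = 3, r_4 = 2.5, h_4 = 2, cx_5 = 2, cy_5 = 4.75, cz_5 = 7.75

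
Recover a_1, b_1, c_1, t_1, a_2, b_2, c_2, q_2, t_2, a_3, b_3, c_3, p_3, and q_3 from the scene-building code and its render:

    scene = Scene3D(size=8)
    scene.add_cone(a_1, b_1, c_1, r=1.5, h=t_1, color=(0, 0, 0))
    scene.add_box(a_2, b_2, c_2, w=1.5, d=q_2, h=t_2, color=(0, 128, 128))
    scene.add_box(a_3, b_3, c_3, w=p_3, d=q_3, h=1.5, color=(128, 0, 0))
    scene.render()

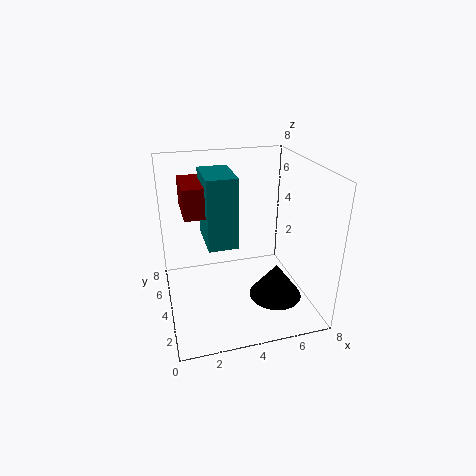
a_1 = 6; b_1 = 3; c_1 = 0.5; t_1 = 2; a_2 = 2; b_2 = 2; c_2 = 4.5; q_2 = 2.5; t_2 = 3.5; a_3 = 1; b_3 = 2.5; c_3 = 6; p_3 = 2.5; q_3 = 2.5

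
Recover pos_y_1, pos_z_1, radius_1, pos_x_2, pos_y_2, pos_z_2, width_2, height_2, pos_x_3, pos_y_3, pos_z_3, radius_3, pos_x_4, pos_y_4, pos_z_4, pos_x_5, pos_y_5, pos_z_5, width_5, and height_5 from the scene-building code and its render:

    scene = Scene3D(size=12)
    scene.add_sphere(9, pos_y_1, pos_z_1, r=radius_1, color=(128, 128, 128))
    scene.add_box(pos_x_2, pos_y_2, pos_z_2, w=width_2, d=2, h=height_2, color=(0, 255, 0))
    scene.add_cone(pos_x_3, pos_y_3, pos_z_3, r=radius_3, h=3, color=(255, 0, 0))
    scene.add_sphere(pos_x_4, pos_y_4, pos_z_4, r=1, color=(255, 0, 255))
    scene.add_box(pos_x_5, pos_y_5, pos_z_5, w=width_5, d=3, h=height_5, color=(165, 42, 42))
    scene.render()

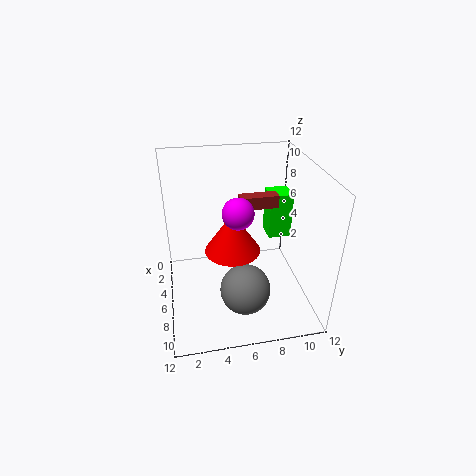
pos_y_1 = 6; pos_z_1 = 3; radius_1 = 2; pos_x_2 = 3; pos_y_2 = 9; pos_z_2 = 5; width_2 = 2; height_2 = 4; pos_x_3 = 9; pos_y_3 = 5; pos_z_3 = 7; radius_3 = 2; pos_x_4 = 11; pos_y_4 = 5; pos_z_4 = 11; pos_x_5 = 6; pos_y_5 = 6; pos_z_5 = 9; width_5 = 1; height_5 = 1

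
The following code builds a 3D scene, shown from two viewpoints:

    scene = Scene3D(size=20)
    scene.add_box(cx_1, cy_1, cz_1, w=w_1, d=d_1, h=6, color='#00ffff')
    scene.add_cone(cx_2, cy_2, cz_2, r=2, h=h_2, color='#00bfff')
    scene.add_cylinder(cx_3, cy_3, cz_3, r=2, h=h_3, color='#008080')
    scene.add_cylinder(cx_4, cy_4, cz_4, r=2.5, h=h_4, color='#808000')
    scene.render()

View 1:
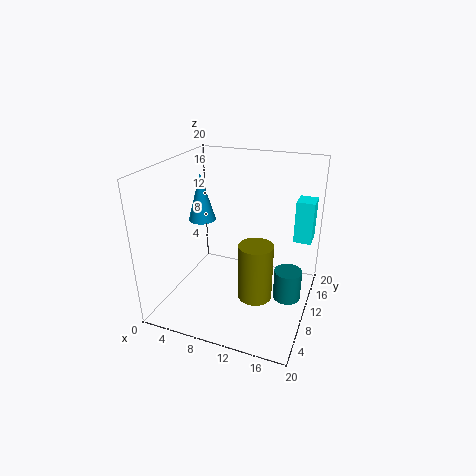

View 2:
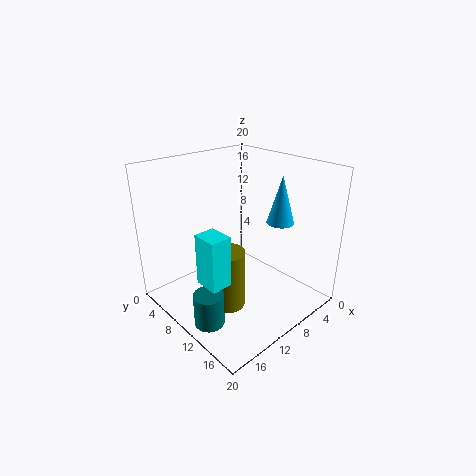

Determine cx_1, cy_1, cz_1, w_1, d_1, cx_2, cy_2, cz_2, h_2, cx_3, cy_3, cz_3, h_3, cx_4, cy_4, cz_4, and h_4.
cx_1 = 17
cy_1 = 13.5
cz_1 = 9
w_1 = 2.5
d_1 = 3
cx_2 = 3.5
cy_2 = 12
cz_2 = 11
h_2 = 7
cx_3 = 17
cy_3 = 12
cz_3 = 0.5
h_3 = 4.5
cx_4 = 12.5
cy_4 = 10.5
cz_4 = 0.5
h_4 = 8.5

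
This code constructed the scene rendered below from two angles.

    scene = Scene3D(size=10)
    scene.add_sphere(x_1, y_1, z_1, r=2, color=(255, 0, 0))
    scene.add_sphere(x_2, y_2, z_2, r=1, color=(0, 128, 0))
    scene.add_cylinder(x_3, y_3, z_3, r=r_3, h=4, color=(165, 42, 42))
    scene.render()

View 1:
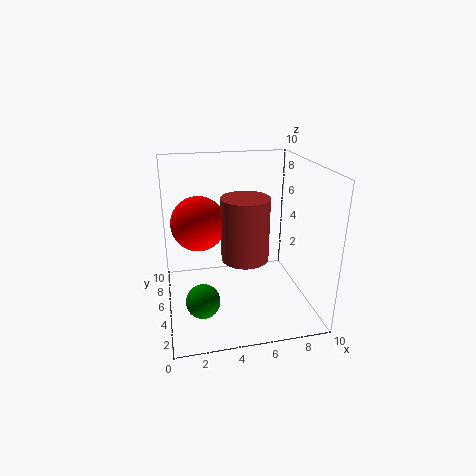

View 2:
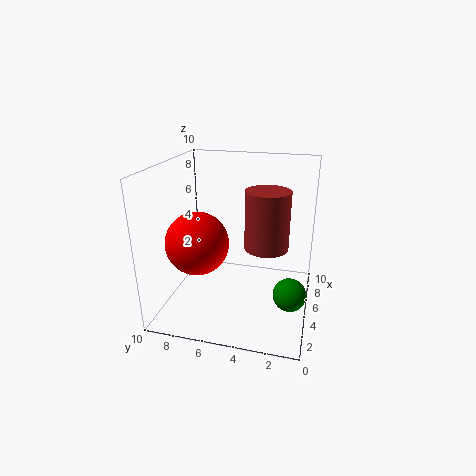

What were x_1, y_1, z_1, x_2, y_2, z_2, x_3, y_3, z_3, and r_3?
x_1 = 2.5
y_1 = 7
z_1 = 5.5
x_2 = 2
y_2 = 1
z_2 = 3
x_3 = 5
y_3 = 3
z_3 = 4.5
r_3 = 1.5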